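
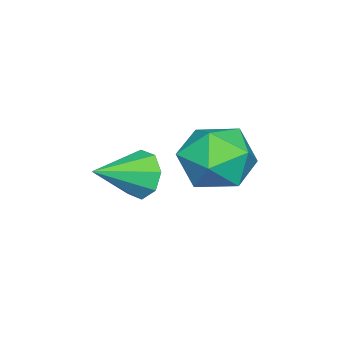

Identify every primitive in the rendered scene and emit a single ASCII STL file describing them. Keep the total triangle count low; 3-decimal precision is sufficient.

solid 
facet normal -0.787 0.478 -0.390
outer loop
vertex -1.381 -0.861 -4.99
vertex -1.872 -1.109 -4.303
vertex -1.361 -0.416 -4.485
endloop
endfacet
facet normal 0.890 0.324 -0.321
outer loop
vertex -1.381 -0.861 -4.99
vertex -1.361 -0.416 -4.485
vertex -0.488 -1.951 -3.617
endloop
endfacet
facet normal -0.787 0.478 -0.389
outer loop
vertex -1.361 -0.416 -4.485
vertex -1.872 -1.109 -4.303
vertex -1.64 -0.377 -3.873
endloop
endfacet
facet normal 0.745 0.595 0.302
outer loop
vertex -1.361 -0.416 -4.485
vertex -1.64 -0.377 -3.873
vertex -0.488 -1.951 -3.617
endloop
endfacet
facet normal -0.786 0.479 -0.391
outer loop
vertex -1.64 -0.377 -3.873
vertex -1.872 -1.109 -4.303
vertex -2.056 -0.767 -3.514
endloop
endfacet
facet normal 0.356 0.398 0.845
outer loop
vertex -1.64 -0.377 -3.873
vertex -2.056 -0.767 -3.514
vertex -0.488 -1.951 -3.617
endloop
endfacet
facet normal -0.786 0.479 -0.391
outer loop
vertex -2.056 -0.767 -3.514
vertex -1.872 -1.109 -4.303
vertex -2.364 -1.357 -3.617
endloop
endfacet
facet normal -0.047 -0.148 0.988
outer loop
vertex -2.056 -0.767 -3.514
vertex -2.364 -1.357 -3.617
vertex -0.488 -1.951 -3.617
endloop
endfacet
facet normal -0.786 0.479 -0.391
outer loop
vertex -2.364 -1.357 -3.617
vertex -1.872 -1.109 -4.303
vertex -2.384 -1.802 -4.122
endloop
endfacet
facet normal -0.230 -0.726 0.649
outer loop
vertex -2.364 -1.357 -3.617
vertex -2.384 -1.802 -4.122
vertex -0.488 -1.951 -3.617
endloop
endfacet
facet normal -0.786 0.479 -0.390
outer loop
vertex -2.384 -1.802 -4.122
vertex -1.872 -1.109 -4.303
vertex -2.104 -1.841 -4.734
endloop
endfacet
facet normal -0.085 -0.996 0.025
outer loop
vertex -2.384 -1.802 -4.122
vertex -2.104 -1.841 -4.734
vertex -0.488 -1.951 -3.617
endloop
endfacet
facet normal -0.787 0.479 -0.390
outer loop
vertex -2.104 -1.841 -4.734
vertex -1.872 -1.109 -4.303
vertex -1.689 -1.451 -5.093
endloop
endfacet
facet normal 0.304 -0.800 -0.518
outer loop
vertex -2.104 -1.841 -4.734
vertex -1.689 -1.451 -5.093
vertex -0.488 -1.951 -3.617
endloop
endfacet
facet normal -0.787 0.479 -0.390
outer loop
vertex -1.689 -1.451 -5.093
vertex -1.872 -1.109 -4.303
vertex -1.381 -0.861 -4.99
endloop
endfacet
facet normal 0.707 -0.253 -0.661
outer loop
vertex -1.689 -1.451 -5.093
vertex -1.381 -0.861 -4.99
vertex -0.488 -1.951 -3.617
endloop
endfacet
facet normal -0.457 0.799 0.391
outer loop
vertex -1.555 2.542 -2.615
vertex -1.67 1.956 -1.551
vertex -0.678 2.631 -1.772
endloop
endfacet
facet normal 0.008 0.993 -0.114
outer loop
vertex -1.555 2.542 -2.615
vertex -0.678 2.631 -1.772
vertex -0.383 2.494 -2.947
endloop
endfacet
facet normal -0.177 0.670 -0.721
outer loop
vertex -1.555 2.542 -2.615
vertex -0.383 2.494 -2.947
vertex -1.192 1.735 -3.453
endloop
endfacet
facet normal -0.757 0.275 -0.592
outer loop
vertex -1.555 2.542 -2.615
vertex -1.192 1.735 -3.453
vertex -1.987 1.402 -2.591
endloop
endfacet
facet normal -0.930 0.355 0.095
outer loop
vertex -1.555 2.542 -2.615
vertex -1.987 1.402 -2.591
vertex -1.67 1.956 -1.551
endloop
endfacet
facet normal 0.653 0.753 0.076
outer loop
vertex -0.383 2.494 -2.947
vertex -0.678 2.631 -1.772
vertex 0.227 1.878 -2.089
endloop
endfacet
facet normal -0.099 0.438 0.893
outer loop
vertex -0.678 2.631 -1.772
vertex -1.67 1.956 -1.551
vertex -0.568 1.545 -1.227
endloop
endfacet
facet normal -0.866 -0.281 0.414
outer loop
vertex -1.67 1.956 -1.551
vertex -1.987 1.402 -2.591
vertex -1.377 0.786 -1.733
endloop
endfacet
facet normal -0.586 -0.410 -0.699
outer loop
vertex -1.987 1.402 -2.591
vertex -1.192 1.735 -3.453
vertex -1.082 0.649 -2.908
endloop
endfacet
facet normal 0.352 0.229 -0.907
outer loop
vertex -1.192 1.735 -3.453
vertex -0.383 2.494 -2.947
vertex -0.09 1.324 -3.129
endloop
endfacet
facet normal 0.757 -0.275 0.592
outer loop
vertex -0.205 0.738 -2.065
vertex 0.227 1.878 -2.089
vertex -0.568 1.545 -1.227
endloop
endfacet
facet normal 0.177 -0.670 0.721
outer loop
vertex -0.205 0.738 -2.065
vertex -0.568 1.545 -1.227
vertex -1.377 0.786 -1.733
endloop
endfacet
facet normal -0.008 -0.993 0.114
outer loop
vertex -0.205 0.738 -2.065
vertex -1.377 0.786 -1.733
vertex -1.082 0.649 -2.908
endloop
endfacet
facet normal 0.457 -0.799 -0.391
outer loop
vertex -0.205 0.738 -2.065
vertex -1.082 0.649 -2.908
vertex -0.09 1.324 -3.129
endloop
endfacet
facet normal 0.930 -0.355 -0.095
outer loop
vertex -0.205 0.738 -2.065
vertex -0.09 1.324 -3.129
vertex 0.227 1.878 -2.089
endloop
endfacet
facet normal 0.586 0.410 0.699
outer loop
vertex -0.568 1.545 -1.227
vertex 0.227 1.878 -2.089
vertex -0.678 2.631 -1.772
endloop
endfacet
facet normal -0.352 -0.229 0.907
outer loop
vertex -1.377 0.786 -1.733
vertex -0.568 1.545 -1.227
vertex -1.67 1.956 -1.551
endloop
endfacet
facet normal -0.653 -0.753 -0.076
outer loop
vertex -1.082 0.649 -2.908
vertex -1.377 0.786 -1.733
vertex -1.987 1.402 -2.591
endloop
endfacet
facet normal 0.099 -0.438 -0.893
outer loop
vertex -0.09 1.324 -3.129
vertex -1.082 0.649 -2.908
vertex -1.192 1.735 -3.453
endloop
endfacet
facet normal 0.866 0.281 -0.414
outer loop
vertex 0.227 1.878 -2.089
vertex -0.09 1.324 -3.129
vertex -0.383 2.494 -2.947
endloop
endfacet

endsolid


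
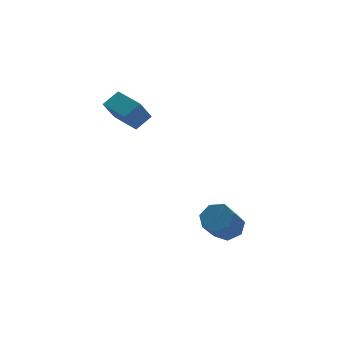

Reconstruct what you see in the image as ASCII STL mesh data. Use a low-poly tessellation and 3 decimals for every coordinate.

solid 
facet normal -0.510 -0.146 0.848
outer loop
vertex -2.214 1.336 2.738
vertex -2.553 3.101 2.839
vertex -3.162 1.188 2.142
endloop
endfacet
facet normal 0.188 -0.981 -0.056
outer loop
vertex -2.427 1.399 0.921
vertex -2.214 1.336 2.738
vertex -3.162 1.188 2.142
endloop
endfacet
facet normal -0.511 -0.146 0.847
outer loop
vertex -3.162 1.188 2.142
vertex -2.553 3.101 2.839
vertex -3.501 2.953 2.242
endloop
endfacet
facet normal -0.839 -0.131 -0.528
outer loop
vertex -3.501 2.953 2.242
vertex -2.427 1.399 0.921
vertex -3.162 1.188 2.142
endloop
endfacet
facet normal 0.839 0.131 0.528
outer loop
vertex -2.214 1.336 2.738
vertex -1.818 3.312 1.618
vertex -2.553 3.101 2.839
endloop
endfacet
facet normal 0.188 -0.980 -0.056
outer loop
vertex -1.479 1.547 1.518
vertex -2.214 1.336 2.738
vertex -2.427 1.399 0.921
endloop
endfacet
facet normal 0.839 0.131 0.528
outer loop
vertex -1.479 1.547 1.518
vertex -1.818 3.312 1.618
vertex -2.214 1.336 2.738
endloop
endfacet
facet normal -0.188 0.980 0.056
outer loop
vertex -2.553 3.101 2.839
vertex -1.818 3.312 1.618
vertex -3.501 2.953 2.242
endloop
endfacet
facet normal -0.839 -0.131 -0.528
outer loop
vertex -2.766 3.164 1.022
vertex -2.427 1.399 0.921
vertex -3.501 2.953 2.242
endloop
endfacet
facet normal -0.188 0.980 0.056
outer loop
vertex -3.501 2.953 2.242
vertex -1.818 3.312 1.618
vertex -2.766 3.164 1.022
endloop
endfacet
facet normal 0.511 0.147 -0.847
outer loop
vertex -2.766 3.164 1.022
vertex -1.479 1.547 1.518
vertex -2.427 1.399 0.921
endloop
endfacet
facet normal 0.510 0.146 -0.848
outer loop
vertex -1.818 3.312 1.618
vertex -1.479 1.547 1.518
vertex -2.766 3.164 1.022
endloop
endfacet
facet normal 0.562 0.332 -0.758
outer loop
vertex 0.68 -3.246 -3.542
vertex 0.069 -3.551 -4.129
vertex 0.117 -2.742 -3.739
endloop
endfacet
facet normal 0.405 0.688 0.602
outer loop
vertex 0.68 -3.246 -3.542
vertex 0.117 -2.742 -3.739
vertex -0.298 -3.824 -2.224
endloop
endfacet
facet normal 0.406 0.687 0.602
outer loop
vertex -0.298 -3.824 -2.224
vertex 0.117 -2.742 -3.739
vertex -0.861 -3.319 -2.421
endloop
endfacet
facet normal -0.562 -0.331 0.758
outer loop
vertex -0.298 -3.824 -2.224
vertex -0.861 -3.319 -2.421
vertex -0.909 -4.129 -2.811
endloop
endfacet
facet normal 0.562 0.332 -0.758
outer loop
vertex 0.117 -2.742 -3.739
vertex 0.069 -3.551 -4.129
vertex -0.482 -2.847 -4.229
endloop
endfacet
facet normal -0.310 0.934 0.179
outer loop
vertex 0.117 -2.742 -3.739
vertex -0.482 -2.847 -4.229
vertex -0.861 -3.319 -2.421
endloop
endfacet
facet normal -0.310 0.934 0.179
outer loop
vertex -0.861 -3.319 -2.421
vertex -0.482 -2.847 -4.229
vertex -1.46 -3.424 -2.911
endloop
endfacet
facet normal -0.562 -0.332 0.758
outer loop
vertex -0.861 -3.319 -2.421
vertex -1.46 -3.424 -2.911
vertex -0.909 -4.129 -2.811
endloop
endfacet
facet normal 0.562 0.332 -0.758
outer loop
vertex -0.482 -2.847 -4.229
vertex 0.069 -3.551 -4.129
vertex -0.666 -3.482 -4.644
endloop
endfacet
facet normal -0.793 0.477 -0.379
outer loop
vertex -0.482 -2.847 -4.229
vertex -0.666 -3.482 -4.644
vertex -1.46 -3.424 -2.911
endloop
endfacet
facet normal -0.793 0.477 -0.379
outer loop
vertex -1.46 -3.424 -2.911
vertex -0.666 -3.482 -4.644
vertex -1.644 -4.06 -3.326
endloop
endfacet
facet normal -0.562 -0.332 0.758
outer loop
vertex -1.46 -3.424 -2.911
vertex -1.644 -4.06 -3.326
vertex -0.909 -4.129 -2.811
endloop
endfacet
facet normal 0.562 0.331 -0.758
outer loop
vertex -0.666 -3.482 -4.644
vertex 0.069 -3.551 -4.129
vertex -0.297 -4.17 -4.671
endloop
endfacet
facet normal -0.679 -0.338 -0.652
outer loop
vertex -0.666 -3.482 -4.644
vertex -0.297 -4.17 -4.671
vertex -1.644 -4.06 -3.326
endloop
endfacet
facet normal -0.678 -0.340 -0.652
outer loop
vertex -1.644 -4.06 -3.326
vertex -0.297 -4.17 -4.671
vertex -1.274 -4.747 -3.353
endloop
endfacet
facet normal -0.562 -0.332 0.757
outer loop
vertex -1.644 -4.06 -3.326
vertex -1.274 -4.747 -3.353
vertex -0.909 -4.129 -2.811
endloop
endfacet
facet normal 0.562 0.331 -0.758
outer loop
vertex -0.297 -4.17 -4.671
vertex 0.069 -3.551 -4.129
vertex 0.348 -4.392 -4.29
endloop
endfacet
facet normal -0.054 -0.900 -0.434
outer loop
vertex -0.297 -4.17 -4.671
vertex 0.348 -4.392 -4.29
vertex -1.274 -4.747 -3.353
endloop
endfacet
facet normal -0.054 -0.900 -0.434
outer loop
vertex -1.274 -4.747 -3.353
vertex 0.348 -4.392 -4.29
vertex -0.63 -4.969 -2.972
endloop
endfacet
facet normal -0.562 -0.332 0.757
outer loop
vertex -1.274 -4.747 -3.353
vertex -0.63 -4.969 -2.972
vertex -0.909 -4.129 -2.811
endloop
endfacet
facet normal 0.562 0.331 -0.758
outer loop
vertex 0.348 -4.392 -4.29
vertex 0.069 -3.551 -4.129
vertex 0.783 -3.981 -3.788
endloop
endfacet
facet normal 0.612 -0.783 0.111
outer loop
vertex 0.348 -4.392 -4.29
vertex 0.783 -3.981 -3.788
vertex -0.63 -4.969 -2.972
endloop
endfacet
facet normal 0.612 -0.783 0.111
outer loop
vertex -0.63 -4.969 -2.972
vertex 0.783 -3.981 -3.788
vertex -0.195 -4.558 -2.47
endloop
endfacet
facet normal -0.561 -0.332 0.758
outer loop
vertex -0.63 -4.969 -2.972
vertex -0.195 -4.558 -2.47
vertex -0.909 -4.129 -2.811
endloop
endfacet
facet normal 0.562 0.332 -0.758
outer loop
vertex 0.783 -3.981 -3.788
vertex 0.069 -3.551 -4.129
vertex 0.68 -3.246 -3.542
endloop
endfacet
facet normal 0.817 -0.077 0.572
outer loop
vertex 0.783 -3.981 -3.788
vertex 0.68 -3.246 -3.542
vertex -0.195 -4.558 -2.47
endloop
endfacet
facet normal 0.817 -0.077 0.572
outer loop
vertex -0.195 -4.558 -2.47
vertex 0.68 -3.246 -3.542
vertex -0.298 -3.824 -2.224
endloop
endfacet
facet normal -0.562 -0.333 0.758
outer loop
vertex -0.195 -4.558 -2.47
vertex -0.298 -3.824 -2.224
vertex -0.909 -4.129 -2.811
endloop
endfacet

endsolid


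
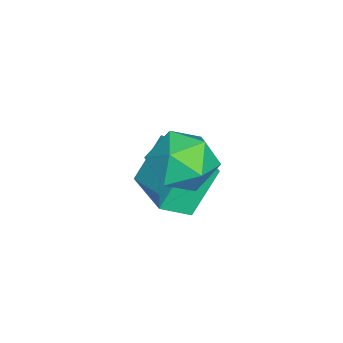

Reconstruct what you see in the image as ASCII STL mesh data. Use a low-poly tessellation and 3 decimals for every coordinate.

solid 
facet normal -0.605 0.160 0.780
outer loop
vertex -2.656 3.526 3.226
vertex -2.066 2.734 3.847
vertex -1.74 3.854 3.87
endloop
endfacet
facet normal -0.538 0.750 0.384
outer loop
vertex -2.656 3.526 3.226
vertex -1.74 3.854 3.87
vertex -1.888 4.295 2.8
endloop
endfacet
facet normal -0.752 0.597 -0.279
outer loop
vertex -2.656 3.526 3.226
vertex -1.888 4.295 2.8
vertex -2.307 3.447 2.115
endloop
endfacet
facet normal -0.952 -0.089 -0.293
outer loop
vertex -2.656 3.526 3.226
vertex -2.307 3.447 2.115
vertex -2.416 2.482 2.763
endloop
endfacet
facet normal -0.861 -0.358 0.361
outer loop
vertex -2.656 3.526 3.226
vertex -2.416 2.482 2.763
vertex -2.066 2.734 3.847
endloop
endfacet
facet normal 0.154 0.921 0.358
outer loop
vertex -1.888 4.295 2.8
vertex -1.74 3.854 3.87
vertex -0.824 3.978 3.157
endloop
endfacet
facet normal 0.045 -0.034 0.998
outer loop
vertex -1.74 3.854 3.87
vertex -2.066 2.734 3.847
vertex -0.933 3.013 3.805
endloop
endfacet
facet normal -0.368 -0.872 0.322
outer loop
vertex -2.066 2.734 3.847
vertex -2.416 2.482 2.763
vertex -1.352 2.165 3.12
endloop
endfacet
facet normal -0.515 -0.437 -0.737
outer loop
vertex -2.416 2.482 2.763
vertex -2.307 3.447 2.115
vertex -1.5 2.606 2.05
endloop
endfacet
facet normal -0.192 0.672 -0.715
outer loop
vertex -2.307 3.447 2.115
vertex -1.888 4.295 2.8
vertex -1.174 3.726 2.073
endloop
endfacet
facet normal 0.952 0.089 0.293
outer loop
vertex -0.584 2.934 2.694
vertex -0.824 3.978 3.157
vertex -0.933 3.013 3.805
endloop
endfacet
facet normal 0.752 -0.597 0.279
outer loop
vertex -0.584 2.934 2.694
vertex -0.933 3.013 3.805
vertex -1.352 2.165 3.12
endloop
endfacet
facet normal 0.538 -0.750 -0.384
outer loop
vertex -0.584 2.934 2.694
vertex -1.352 2.165 3.12
vertex -1.5 2.606 2.05
endloop
endfacet
facet normal 0.605 -0.160 -0.780
outer loop
vertex -0.584 2.934 2.694
vertex -1.5 2.606 2.05
vertex -1.174 3.726 2.073
endloop
endfacet
facet normal 0.861 0.358 -0.361
outer loop
vertex -0.584 2.934 2.694
vertex -1.174 3.726 2.073
vertex -0.824 3.978 3.157
endloop
endfacet
facet normal 0.515 0.437 0.737
outer loop
vertex -0.933 3.013 3.805
vertex -0.824 3.978 3.157
vertex -1.74 3.854 3.87
endloop
endfacet
facet normal 0.192 -0.672 0.715
outer loop
vertex -1.352 2.165 3.12
vertex -0.933 3.013 3.805
vertex -2.066 2.734 3.847
endloop
endfacet
facet normal -0.154 -0.921 -0.358
outer loop
vertex -1.5 2.606 2.05
vertex -1.352 2.165 3.12
vertex -2.416 2.482 2.763
endloop
endfacet
facet normal -0.045 0.034 -0.998
outer loop
vertex -1.174 3.726 2.073
vertex -1.5 2.606 2.05
vertex -2.307 3.447 2.115
endloop
endfacet
facet normal 0.368 0.872 -0.322
outer loop
vertex -0.824 3.978 3.157
vertex -1.174 3.726 2.073
vertex -1.888 4.295 2.8
endloop
endfacet
facet normal -0.418 0.349 0.838
outer loop
vertex -4.719 1.786 1.117
vertex -3.111 3.005 1.412
vertex -5.265 2.659 0.481
endloop
endfacet
facet normal -0.788 -0.598 -0.144
outer loop
vertex -4.469 1.995 -1.112
vertex -4.719 1.786 1.117
vertex -5.265 2.659 0.481
endloop
endfacet
facet normal -0.418 0.350 0.838
outer loop
vertex -5.265 2.659 0.481
vertex -3.111 3.005 1.412
vertex -3.656 3.878 0.775
endloop
endfacet
facet normal -0.451 0.721 -0.526
outer loop
vertex -3.656 3.878 0.775
vertex -4.469 1.995 -1.112
vertex -5.265 2.659 0.481
endloop
endfacet
facet normal 0.450 -0.721 0.526
outer loop
vertex -4.719 1.786 1.117
vertex -2.315 2.341 -0.181
vertex -3.111 3.005 1.412
endloop
endfacet
facet normal -0.789 -0.598 -0.144
outer loop
vertex -3.924 1.122 -0.475
vertex -4.719 1.786 1.117
vertex -4.469 1.995 -1.112
endloop
endfacet
facet normal 0.450 -0.721 0.526
outer loop
vertex -3.924 1.122 -0.475
vertex -2.315 2.341 -0.181
vertex -4.719 1.786 1.117
endloop
endfacet
facet normal 0.788 0.598 0.145
outer loop
vertex -3.111 3.005 1.412
vertex -2.315 2.341 -0.181
vertex -3.656 3.878 0.775
endloop
endfacet
facet normal -0.450 0.721 -0.526
outer loop
vertex -2.861 3.214 -0.817
vertex -4.469 1.995 -1.112
vertex -3.656 3.878 0.775
endloop
endfacet
facet normal 0.788 0.598 0.144
outer loop
vertex -3.656 3.878 0.775
vertex -2.315 2.341 -0.181
vertex -2.861 3.214 -0.817
endloop
endfacet
facet normal 0.419 -0.350 -0.838
outer loop
vertex -2.861 3.214 -0.817
vertex -3.924 1.122 -0.475
vertex -4.469 1.995 -1.112
endloop
endfacet
facet normal 0.418 -0.349 -0.839
outer loop
vertex -2.315 2.341 -0.181
vertex -3.924 1.122 -0.475
vertex -2.861 3.214 -0.817
endloop
endfacet

endsolid


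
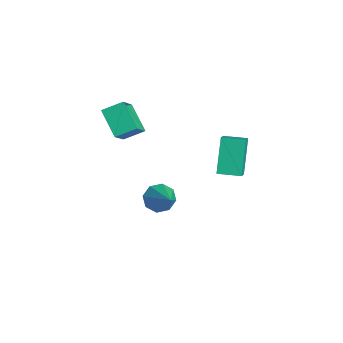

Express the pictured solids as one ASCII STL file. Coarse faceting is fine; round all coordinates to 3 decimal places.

solid 
facet normal -0.825 -0.003 -0.565
outer loop
vertex -0.41 -1.339 -2.313
vertex -0.836 -1.682 -1.689
vertex -0.673 -0.905 -1.931
endloop
endfacet
facet normal 0.649 0.685 -0.331
outer loop
vertex -0.41 -1.339 -2.313
vertex -0.673 -0.905 -1.931
vertex 0.856 -1.678 -0.531
endloop
endfacet
facet normal -0.826 -0.003 -0.564
outer loop
vertex -0.673 -0.905 -1.931
vertex -0.836 -1.682 -1.689
vertex -1.031 -0.927 -1.407
endloop
endfacet
facet normal 0.269 0.937 0.223
outer loop
vertex -0.673 -0.905 -1.931
vertex -1.031 -0.927 -1.407
vertex 0.856 -1.678 -0.531
endloop
endfacet
facet normal -0.826 -0.002 -0.564
outer loop
vertex -1.031 -0.927 -1.407
vertex -0.836 -1.682 -1.689
vertex -1.275 -1.391 -1.048
endloop
endfacet
facet normal -0.098 0.641 0.761
outer loop
vertex -1.031 -0.927 -1.407
vertex -1.275 -1.391 -1.048
vertex 0.856 -1.678 -0.531
endloop
endfacet
facet normal -0.825 -0.002 -0.565
outer loop
vertex -1.275 -1.391 -1.048
vertex -0.836 -1.682 -1.689
vertex -1.262 -2.026 -1.065
endloop
endfacet
facet normal -0.240 -0.031 0.970
outer loop
vertex -1.275 -1.391 -1.048
vertex -1.262 -2.026 -1.065
vertex 0.856 -1.678 -0.531
endloop
endfacet
facet normal -0.825 -0.003 -0.565
outer loop
vertex -1.262 -2.026 -1.065
vertex -0.836 -1.682 -1.689
vertex -0.999 -2.459 -1.447
endloop
endfacet
facet normal -0.071 -0.684 0.726
outer loop
vertex -1.262 -2.026 -1.065
vertex -0.999 -2.459 -1.447
vertex 0.856 -1.678 -0.531
endloop
endfacet
facet normal -0.826 -0.003 -0.564
outer loop
vertex -0.999 -2.459 -1.447
vertex -0.836 -1.682 -1.689
vertex -0.641 -2.438 -1.971
endloop
endfacet
facet normal 0.308 -0.935 0.173
outer loop
vertex -0.999 -2.459 -1.447
vertex -0.641 -2.438 -1.971
vertex 0.856 -1.678 -0.531
endloop
endfacet
facet normal -0.825 -0.002 -0.565
outer loop
vertex -0.641 -2.438 -1.971
vertex -0.836 -1.682 -1.689
vertex -0.396 -1.974 -2.33
endloop
endfacet
facet normal 0.676 -0.640 -0.365
outer loop
vertex -0.641 -2.438 -1.971
vertex -0.396 -1.974 -2.33
vertex 0.856 -1.678 -0.531
endloop
endfacet
facet normal -0.825 -0.003 -0.565
outer loop
vertex -0.396 -1.974 -2.33
vertex -0.836 -1.682 -1.689
vertex -0.41 -1.339 -2.313
endloop
endfacet
facet normal 0.818 0.033 -0.575
outer loop
vertex -0.396 -1.974 -2.33
vertex -0.41 -1.339 -2.313
vertex 0.856 -1.678 -0.531
endloop
endfacet
facet normal -0.774 -0.147 0.616
outer loop
vertex -2.565 -2.852 4.293
vertex -3.544 -2.136 3.234
vertex -2.769 -3.868 3.795
endloop
endfacet
facet normal 0.608 -0.445 0.658
outer loop
vertex -1.476 -3.624 2.766
vertex -2.565 -2.852 4.293
vertex -2.769 -3.868 3.795
endloop
endfacet
facet normal -0.774 -0.147 0.616
outer loop
vertex -2.769 -3.868 3.795
vertex -3.544 -2.136 3.234
vertex -3.748 -3.153 2.736
endloop
endfacet
facet normal -0.178 -0.884 -0.433
outer loop
vertex -3.748 -3.153 2.736
vertex -1.476 -3.624 2.766
vertex -2.769 -3.868 3.795
endloop
endfacet
facet normal 0.178 0.884 0.433
outer loop
vertex -2.565 -2.852 4.293
vertex -2.251 -1.892 2.205
vertex -3.544 -2.136 3.234
endloop
endfacet
facet normal 0.608 -0.444 0.658
outer loop
vertex -1.272 -2.607 3.264
vertex -2.565 -2.852 4.293
vertex -1.476 -3.624 2.766
endloop
endfacet
facet normal 0.177 0.884 0.433
outer loop
vertex -1.272 -2.607 3.264
vertex -2.251 -1.892 2.205
vertex -2.565 -2.852 4.293
endloop
endfacet
facet normal -0.608 0.444 -0.658
outer loop
vertex -3.544 -2.136 3.234
vertex -2.251 -1.892 2.205
vertex -3.748 -3.153 2.736
endloop
endfacet
facet normal -0.177 -0.884 -0.433
outer loop
vertex -2.455 -2.908 1.707
vertex -1.476 -3.624 2.766
vertex -3.748 -3.153 2.736
endloop
endfacet
facet normal -0.608 0.445 -0.658
outer loop
vertex -3.748 -3.153 2.736
vertex -2.251 -1.892 2.205
vertex -2.455 -2.908 1.707
endloop
endfacet
facet normal 0.774 0.147 -0.616
outer loop
vertex -2.455 -2.908 1.707
vertex -1.272 -2.607 3.264
vertex -1.476 -3.624 2.766
endloop
endfacet
facet normal 0.774 0.147 -0.616
outer loop
vertex -2.251 -1.892 2.205
vertex -1.272 -2.607 3.264
vertex -2.455 -2.908 1.707
endloop
endfacet
facet normal -0.479 0.274 0.834
outer loop
vertex 2.511 0.101 4.717
vertex 3.043 1.087 4.699
vertex 1.729 0.513 4.133
endloop
endfacet
facet normal -0.475 -0.880 0.015
outer loop
vertex 2.677 -0.027 2.481
vertex 2.511 0.101 4.717
vertex 1.729 0.513 4.133
endloop
endfacet
facet normal -0.479 0.273 0.834
outer loop
vertex 1.729 0.513 4.133
vertex 3.043 1.087 4.699
vertex 2.26 1.499 4.115
endloop
endfacet
facet normal -0.739 0.388 -0.551
outer loop
vertex 2.26 1.499 4.115
vertex 2.677 -0.027 2.481
vertex 1.729 0.513 4.133
endloop
endfacet
facet normal 0.739 -0.388 0.551
outer loop
vertex 2.511 0.101 4.717
vertex 3.991 0.547 3.047
vertex 3.043 1.087 4.699
endloop
endfacet
facet normal -0.474 -0.880 0.015
outer loop
vertex 3.46 -0.439 3.065
vertex 2.511 0.101 4.717
vertex 2.677 -0.027 2.481
endloop
endfacet
facet normal 0.739 -0.388 0.551
outer loop
vertex 3.46 -0.439 3.065
vertex 3.991 0.547 3.047
vertex 2.511 0.101 4.717
endloop
endfacet
facet normal 0.475 0.880 -0.015
outer loop
vertex 3.043 1.087 4.699
vertex 3.991 0.547 3.047
vertex 2.26 1.499 4.115
endloop
endfacet
facet normal -0.738 0.388 -0.551
outer loop
vertex 3.209 0.959 2.463
vertex 2.677 -0.027 2.481
vertex 2.26 1.499 4.115
endloop
endfacet
facet normal 0.475 0.880 -0.015
outer loop
vertex 2.26 1.499 4.115
vertex 3.991 0.547 3.047
vertex 3.209 0.959 2.463
endloop
endfacet
facet normal 0.479 -0.273 -0.834
outer loop
vertex 3.209 0.959 2.463
vertex 3.46 -0.439 3.065
vertex 2.677 -0.027 2.481
endloop
endfacet
facet normal 0.479 -0.273 -0.834
outer loop
vertex 3.991 0.547 3.047
vertex 3.46 -0.439 3.065
vertex 3.209 0.959 2.463
endloop
endfacet

endsolid


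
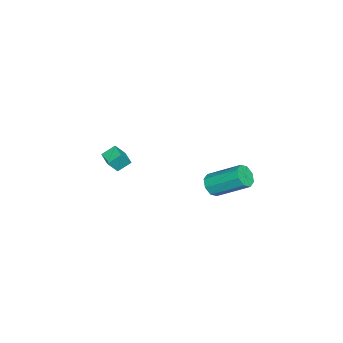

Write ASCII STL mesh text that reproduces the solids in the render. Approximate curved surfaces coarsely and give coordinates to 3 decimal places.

solid 
facet normal -0.451 0.377 -0.809
outer loop
vertex -2.934 -2.573 1.394
vertex -2.257 -2.007 1.28
vertex -2.519 -3.172 0.883
endloop
endfacet
facet normal -0.761 -0.636 0.128
outer loop
vertex -2.063 -3.553 1.7
vertex -2.934 -2.573 1.394
vertex -2.519 -3.172 0.883
endloop
endfacet
facet normal -0.451 0.377 -0.809
outer loop
vertex -2.519 -3.172 0.883
vertex -2.257 -2.007 1.28
vertex -1.842 -2.606 0.769
endloop
endfacet
facet normal 0.466 -0.673 -0.574
outer loop
vertex -1.842 -2.606 0.769
vertex -2.063 -3.553 1.7
vertex -2.519 -3.172 0.883
endloop
endfacet
facet normal -0.466 0.673 0.574
outer loop
vertex -2.934 -2.573 1.394
vertex -1.801 -2.388 2.097
vertex -2.257 -2.007 1.28
endloop
endfacet
facet normal -0.761 -0.636 0.128
outer loop
vertex -2.478 -2.954 2.211
vertex -2.934 -2.573 1.394
vertex -2.063 -3.553 1.7
endloop
endfacet
facet normal -0.466 0.673 0.574
outer loop
vertex -2.478 -2.954 2.211
vertex -1.801 -2.388 2.097
vertex -2.934 -2.573 1.394
endloop
endfacet
facet normal 0.761 0.636 -0.128
outer loop
vertex -2.257 -2.007 1.28
vertex -1.801 -2.388 2.097
vertex -1.842 -2.606 0.769
endloop
endfacet
facet normal 0.466 -0.673 -0.574
outer loop
vertex -1.386 -2.987 1.586
vertex -2.063 -3.553 1.7
vertex -1.842 -2.606 0.769
endloop
endfacet
facet normal 0.761 0.636 -0.128
outer loop
vertex -1.842 -2.606 0.769
vertex -1.801 -2.388 2.097
vertex -1.386 -2.987 1.586
endloop
endfacet
facet normal 0.451 -0.377 0.809
outer loop
vertex -1.386 -2.987 1.586
vertex -2.478 -2.954 2.211
vertex -2.063 -3.553 1.7
endloop
endfacet
facet normal 0.451 -0.377 0.809
outer loop
vertex -1.801 -2.388 2.097
vertex -2.478 -2.954 2.211
vertex -1.386 -2.987 1.586
endloop
endfacet
facet normal -0.018 -0.831 -0.556
outer loop
vertex -0.057 2.867 1.632
vertex -0.707 2.748 1.831
vertex -0.411 3.09 1.31
endloop
endfacet
facet normal 0.742 0.362 -0.564
outer loop
vertex -0.057 2.867 1.632
vertex -0.411 3.09 1.31
vertex -0.023 4.572 2.771
endloop
endfacet
facet normal 0.742 0.362 -0.564
outer loop
vertex -0.023 4.572 2.771
vertex -0.411 3.09 1.31
vertex -0.377 4.794 2.448
endloop
endfacet
facet normal 0.015 0.832 0.555
outer loop
vertex -0.023 4.572 2.771
vertex -0.377 4.794 2.448
vertex -0.673 4.452 2.969
endloop
endfacet
facet normal -0.016 -0.832 -0.555
outer loop
vertex -0.411 3.09 1.31
vertex -0.707 2.748 1.831
vertex -0.939 3.112 1.292
endloop
endfacet
facet normal 0.051 0.554 -0.831
outer loop
vertex -0.411 3.09 1.31
vertex -0.939 3.112 1.292
vertex -0.377 4.794 2.448
endloop
endfacet
facet normal 0.050 0.554 -0.831
outer loop
vertex -0.377 4.794 2.448
vertex -0.939 3.112 1.292
vertex -0.904 4.816 2.431
endloop
endfacet
facet normal 0.017 0.831 0.555
outer loop
vertex -0.377 4.794 2.448
vertex -0.904 4.816 2.431
vertex -0.673 4.452 2.969
endloop
endfacet
facet normal -0.016 -0.832 -0.555
outer loop
vertex -0.939 3.112 1.292
vertex -0.707 2.748 1.831
vertex -1.33 2.921 1.59
endloop
endfacet
facet normal -0.671 0.422 -0.610
outer loop
vertex -0.939 3.112 1.292
vertex -1.33 2.921 1.59
vertex -0.904 4.816 2.431
endloop
endfacet
facet normal -0.670 0.422 -0.611
outer loop
vertex -0.904 4.816 2.431
vertex -1.33 2.921 1.59
vertex -1.296 4.625 2.729
endloop
endfacet
facet normal 0.017 0.831 0.555
outer loop
vertex -0.904 4.816 2.431
vertex -1.296 4.625 2.729
vertex -0.673 4.452 2.969
endloop
endfacet
facet normal -0.016 -0.831 -0.556
outer loop
vertex -1.33 2.921 1.59
vertex -0.707 2.748 1.831
vertex -1.357 2.628 2.029
endloop
endfacet
facet normal -0.999 0.042 -0.033
outer loop
vertex -1.33 2.921 1.59
vertex -1.357 2.628 2.029
vertex -1.296 4.625 2.729
endloop
endfacet
facet normal -0.999 0.042 -0.033
outer loop
vertex -1.296 4.625 2.729
vertex -1.357 2.628 2.029
vertex -1.323 4.333 3.168
endloop
endfacet
facet normal 0.017 0.832 0.554
outer loop
vertex -1.296 4.625 2.729
vertex -1.323 4.333 3.168
vertex -0.673 4.452 2.969
endloop
endfacet
facet normal -0.015 -0.832 -0.555
outer loop
vertex -1.357 2.628 2.029
vertex -0.707 2.748 1.831
vertex -1.003 2.406 2.352
endloop
endfacet
facet normal -0.742 -0.362 0.564
outer loop
vertex -1.357 2.628 2.029
vertex -1.003 2.406 2.352
vertex -1.323 4.333 3.168
endloop
endfacet
facet normal -0.742 -0.362 0.565
outer loop
vertex -1.323 4.333 3.168
vertex -1.003 2.406 2.352
vertex -0.969 4.11 3.49
endloop
endfacet
facet normal 0.018 0.831 0.556
outer loop
vertex -1.323 4.333 3.168
vertex -0.969 4.11 3.49
vertex -0.673 4.452 2.969
endloop
endfacet
facet normal -0.017 -0.831 -0.555
outer loop
vertex -1.003 2.406 2.352
vertex -0.707 2.748 1.831
vertex -0.476 2.384 2.369
endloop
endfacet
facet normal -0.050 -0.554 0.831
outer loop
vertex -1.003 2.406 2.352
vertex -0.476 2.384 2.369
vertex -0.969 4.11 3.49
endloop
endfacet
facet normal -0.051 -0.554 0.831
outer loop
vertex -0.969 4.11 3.49
vertex -0.476 2.384 2.369
vertex -0.441 4.088 3.508
endloop
endfacet
facet normal 0.016 0.832 0.555
outer loop
vertex -0.969 4.11 3.49
vertex -0.441 4.088 3.508
vertex -0.673 4.452 2.969
endloop
endfacet
facet normal -0.017 -0.831 -0.555
outer loop
vertex -0.476 2.384 2.369
vertex -0.707 2.748 1.831
vertex -0.084 2.575 2.071
endloop
endfacet
facet normal 0.670 -0.422 0.611
outer loop
vertex -0.476 2.384 2.369
vertex -0.084 2.575 2.071
vertex -0.441 4.088 3.508
endloop
endfacet
facet normal 0.671 -0.421 0.610
outer loop
vertex -0.441 4.088 3.508
vertex -0.084 2.575 2.071
vertex -0.05 4.279 3.21
endloop
endfacet
facet normal 0.016 0.832 0.555
outer loop
vertex -0.441 4.088 3.508
vertex -0.05 4.279 3.21
vertex -0.673 4.452 2.969
endloop
endfacet
facet normal -0.017 -0.832 -0.554
outer loop
vertex -0.084 2.575 2.071
vertex -0.707 2.748 1.831
vertex -0.057 2.867 1.632
endloop
endfacet
facet normal 0.999 -0.042 0.033
outer loop
vertex -0.084 2.575 2.071
vertex -0.057 2.867 1.632
vertex -0.05 4.279 3.21
endloop
endfacet
facet normal 0.999 -0.042 0.033
outer loop
vertex -0.05 4.279 3.21
vertex -0.057 2.867 1.632
vertex -0.023 4.572 2.771
endloop
endfacet
facet normal 0.016 0.831 0.556
outer loop
vertex -0.05 4.279 3.21
vertex -0.023 4.572 2.771
vertex -0.673 4.452 2.969
endloop
endfacet

endsolid


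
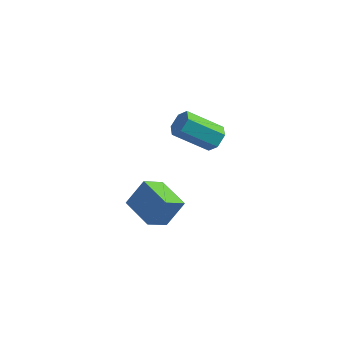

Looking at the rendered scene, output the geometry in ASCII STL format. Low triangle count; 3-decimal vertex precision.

solid 
facet normal -0.859 0.485 0.165
outer loop
vertex -0.034 -3.355 -3.609
vertex 0.498 -2.793 -2.49
vertex 0.36 -2.438 -4.257
endloop
endfacet
facet normal -0.391 -0.413 -0.822
outer loop
vertex 1.682 -3.187 -4.51
vertex -0.034 -3.355 -3.609
vertex 0.36 -2.438 -4.257
endloop
endfacet
facet normal -0.858 0.486 0.165
outer loop
vertex 0.36 -2.438 -4.257
vertex 0.498 -2.793 -2.49
vertex 0.892 -1.877 -3.138
endloop
endfacet
facet normal 0.332 0.770 -0.544
outer loop
vertex 0.892 -1.877 -3.138
vertex 1.682 -3.187 -4.51
vertex 0.36 -2.438 -4.257
endloop
endfacet
facet normal -0.332 -0.770 0.545
outer loop
vertex -0.034 -3.355 -3.609
vertex 1.82 -3.542 -2.743
vertex 0.498 -2.793 -2.49
endloop
endfacet
facet normal -0.391 -0.413 -0.822
outer loop
vertex 1.288 -4.103 -3.862
vertex -0.034 -3.355 -3.609
vertex 1.682 -3.187 -4.51
endloop
endfacet
facet normal -0.332 -0.771 0.544
outer loop
vertex 1.288 -4.103 -3.862
vertex 1.82 -3.542 -2.743
vertex -0.034 -3.355 -3.609
endloop
endfacet
facet normal 0.391 0.413 0.822
outer loop
vertex 0.498 -2.793 -2.49
vertex 1.82 -3.542 -2.743
vertex 0.892 -1.877 -3.138
endloop
endfacet
facet normal 0.332 0.770 -0.545
outer loop
vertex 2.214 -2.625 -3.391
vertex 1.682 -3.187 -4.51
vertex 0.892 -1.877 -3.138
endloop
endfacet
facet normal 0.391 0.413 0.822
outer loop
vertex 0.892 -1.877 -3.138
vertex 1.82 -3.542 -2.743
vertex 2.214 -2.625 -3.391
endloop
endfacet
facet normal 0.859 -0.486 -0.164
outer loop
vertex 2.214 -2.625 -3.391
vertex 1.288 -4.103 -3.862
vertex 1.682 -3.187 -4.51
endloop
endfacet
facet normal 0.859 -0.485 -0.165
outer loop
vertex 1.82 -3.542 -2.743
vertex 1.288 -4.103 -3.862
vertex 2.214 -2.625 -3.391
endloop
endfacet
facet normal 0.719 0.379 -0.582
outer loop
vertex 1.91 2.025 -2.748
vertex 1.46 2.137 -3.231
vertex 1.583 2.609 -2.772
endloop
endfacet
facet normal 0.495 0.310 0.812
outer loop
vertex 1.91 2.025 -2.748
vertex 1.583 2.609 -2.772
vertex 0.551 1.311 -1.646
endloop
endfacet
facet normal 0.495 0.310 0.812
outer loop
vertex 0.551 1.311 -1.646
vertex 1.583 2.609 -2.772
vertex 0.224 1.895 -1.67
endloop
endfacet
facet normal -0.719 -0.378 0.583
outer loop
vertex 0.551 1.311 -1.646
vertex 0.224 1.895 -1.67
vertex 0.1 1.423 -2.129
endloop
endfacet
facet normal 0.720 0.378 -0.582
outer loop
vertex 1.583 2.609 -2.772
vertex 1.46 2.137 -3.231
vertex 1.133 2.722 -3.255
endloop
endfacet
facet normal -0.174 0.910 0.375
outer loop
vertex 1.583 2.609 -2.772
vertex 1.133 2.722 -3.255
vertex 0.224 1.895 -1.67
endloop
endfacet
facet normal -0.175 0.910 0.375
outer loop
vertex 0.224 1.895 -1.67
vertex 1.133 2.722 -3.255
vertex -0.226 2.007 -2.153
endloop
endfacet
facet normal -0.720 -0.378 0.583
outer loop
vertex 0.224 1.895 -1.67
vertex -0.226 2.007 -2.153
vertex 0.1 1.423 -2.129
endloop
endfacet
facet normal 0.719 0.378 -0.584
outer loop
vertex 1.133 2.722 -3.255
vertex 1.46 2.137 -3.231
vertex 1.009 2.249 -3.714
endloop
endfacet
facet normal -0.670 0.600 -0.437
outer loop
vertex 1.133 2.722 -3.255
vertex 1.009 2.249 -3.714
vertex -0.226 2.007 -2.153
endloop
endfacet
facet normal -0.670 0.601 -0.437
outer loop
vertex -0.226 2.007 -2.153
vertex 1.009 2.249 -3.714
vertex -0.35 1.535 -2.612
endloop
endfacet
facet normal -0.720 -0.378 0.583
outer loop
vertex -0.226 2.007 -2.153
vertex -0.35 1.535 -2.612
vertex 0.1 1.423 -2.129
endloop
endfacet
facet normal 0.719 0.378 -0.583
outer loop
vertex 1.009 2.249 -3.714
vertex 1.46 2.137 -3.231
vertex 1.336 1.665 -3.69
endloop
endfacet
facet normal -0.495 -0.310 -0.812
outer loop
vertex 1.009 2.249 -3.714
vertex 1.336 1.665 -3.69
vertex -0.35 1.535 -2.612
endloop
endfacet
facet normal -0.495 -0.310 -0.812
outer loop
vertex -0.35 1.535 -2.612
vertex 1.336 1.665 -3.69
vertex -0.023 0.951 -2.588
endloop
endfacet
facet normal -0.719 -0.379 0.582
outer loop
vertex -0.35 1.535 -2.612
vertex -0.023 0.951 -2.588
vertex 0.1 1.423 -2.129
endloop
endfacet
facet normal 0.720 0.378 -0.583
outer loop
vertex 1.336 1.665 -3.69
vertex 1.46 2.137 -3.231
vertex 1.786 1.553 -3.207
endloop
endfacet
facet normal 0.175 -0.911 -0.374
outer loop
vertex 1.336 1.665 -3.69
vertex 1.786 1.553 -3.207
vertex -0.023 0.951 -2.588
endloop
endfacet
facet normal 0.174 -0.910 -0.375
outer loop
vertex -0.023 0.951 -2.588
vertex 1.786 1.553 -3.207
vertex 0.427 0.838 -2.105
endloop
endfacet
facet normal -0.720 -0.378 0.582
outer loop
vertex -0.023 0.951 -2.588
vertex 0.427 0.838 -2.105
vertex 0.1 1.423 -2.129
endloop
endfacet
facet normal 0.720 0.378 -0.583
outer loop
vertex 1.786 1.553 -3.207
vertex 1.46 2.137 -3.231
vertex 1.91 2.025 -2.748
endloop
endfacet
facet normal 0.670 -0.601 0.437
outer loop
vertex 1.786 1.553 -3.207
vertex 1.91 2.025 -2.748
vertex 0.427 0.838 -2.105
endloop
endfacet
facet normal 0.670 -0.600 0.437
outer loop
vertex 0.427 0.838 -2.105
vertex 1.91 2.025 -2.748
vertex 0.551 1.311 -1.646
endloop
endfacet
facet normal -0.719 -0.378 0.584
outer loop
vertex 0.427 0.838 -2.105
vertex 0.551 1.311 -1.646
vertex 0.1 1.423 -2.129
endloop
endfacet

endsolid


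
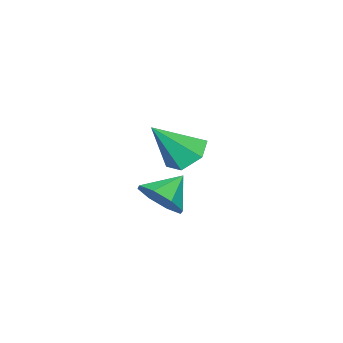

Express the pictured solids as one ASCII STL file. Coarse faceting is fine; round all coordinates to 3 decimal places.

solid 
facet normal 0.768 -0.194 -0.611
outer loop
vertex 4.598 0.171 1.835
vertex 4.178 0.739 1.127
vertex 4.818 0.903 1.879
endloop
endfacet
facet normal 0.040 -0.072 0.997
outer loop
vertex 4.598 0.171 1.835
vertex 4.818 0.903 1.879
vertex 3.142 1.001 1.953
endloop
endfacet
facet normal 0.768 -0.193 -0.611
outer loop
vertex 4.818 0.903 1.879
vertex 4.178 0.739 1.127
vertex 4.662 1.539 1.482
endloop
endfacet
facet normal 0.069 0.540 0.839
outer loop
vertex 4.818 0.903 1.879
vertex 4.662 1.539 1.482
vertex 3.142 1.001 1.953
endloop
endfacet
facet normal 0.767 -0.193 -0.611
outer loop
vertex 4.662 1.539 1.482
vertex 4.178 0.739 1.127
vertex 4.223 1.707 0.878
endloop
endfacet
facet normal -0.196 0.898 0.393
outer loop
vertex 4.662 1.539 1.482
vertex 4.223 1.707 0.878
vertex 3.142 1.001 1.953
endloop
endfacet
facet normal 0.768 -0.193 -0.611
outer loop
vertex 4.223 1.707 0.878
vertex 4.178 0.739 1.127
vertex 3.758 1.308 0.42
endloop
endfacet
facet normal -0.601 0.795 -0.082
outer loop
vertex 4.223 1.707 0.878
vertex 3.758 1.308 0.42
vertex 3.142 1.001 1.953
endloop
endfacet
facet normal 0.768 -0.193 -0.611
outer loop
vertex 3.758 1.308 0.42
vertex 4.178 0.739 1.127
vertex 3.539 0.576 0.376
endloop
endfacet
facet normal -0.907 0.290 -0.306
outer loop
vertex 3.758 1.308 0.42
vertex 3.539 0.576 0.376
vertex 3.142 1.001 1.953
endloop
endfacet
facet normal 0.768 -0.194 -0.611
outer loop
vertex 3.539 0.576 0.376
vertex 4.178 0.739 1.127
vertex 3.694 -0.06 0.773
endloop
endfacet
facet normal -0.935 -0.321 -0.149
outer loop
vertex 3.539 0.576 0.376
vertex 3.694 -0.06 0.773
vertex 3.142 1.001 1.953
endloop
endfacet
facet normal 0.767 -0.194 -0.611
outer loop
vertex 3.694 -0.06 0.773
vertex 4.178 0.739 1.127
vertex 4.133 -0.228 1.377
endloop
endfacet
facet normal -0.670 -0.680 0.298
outer loop
vertex 3.694 -0.06 0.773
vertex 4.133 -0.228 1.377
vertex 3.142 1.001 1.953
endloop
endfacet
facet normal 0.768 -0.194 -0.611
outer loop
vertex 4.133 -0.228 1.377
vertex 4.178 0.739 1.127
vertex 4.598 0.171 1.835
endloop
endfacet
facet normal -0.266 -0.577 0.772
outer loop
vertex 4.133 -0.228 1.377
vertex 4.598 0.171 1.835
vertex 3.142 1.001 1.953
endloop
endfacet
facet normal -0.543 0.371 -0.753
outer loop
vertex 0.522 -0.831 0.65
vertex -0.306 -1.146 1.092
vertex 0.044 -0.241 1.286
endloop
endfacet
facet normal 0.841 0.521 0.148
outer loop
vertex 0.522 -0.831 0.65
vertex 0.044 -0.241 1.286
vertex 0.846 -1.934 2.688
endloop
endfacet
facet normal -0.544 0.372 -0.753
outer loop
vertex 0.044 -0.241 1.286
vertex -0.306 -1.146 1.092
vertex -0.783 -0.556 1.728
endloop
endfacet
facet normal 0.136 0.669 0.731
outer loop
vertex 0.044 -0.241 1.286
vertex -0.783 -0.556 1.728
vertex 0.846 -1.934 2.688
endloop
endfacet
facet normal -0.544 0.372 -0.753
outer loop
vertex -0.783 -0.556 1.728
vertex -0.306 -1.146 1.092
vertex -1.134 -1.462 1.534
endloop
endfacet
facet normal -0.502 0.009 0.865
outer loop
vertex -0.783 -0.556 1.728
vertex -1.134 -1.462 1.534
vertex 0.846 -1.934 2.688
endloop
endfacet
facet normal -0.544 0.371 -0.753
outer loop
vertex -1.134 -1.462 1.534
vertex -0.306 -1.146 1.092
vertex -0.657 -2.052 0.899
endloop
endfacet
facet normal -0.433 -0.799 0.417
outer loop
vertex -1.134 -1.462 1.534
vertex -0.657 -2.052 0.899
vertex 0.846 -1.934 2.688
endloop
endfacet
facet normal -0.544 0.371 -0.753
outer loop
vertex -0.657 -2.052 0.899
vertex -0.306 -1.146 1.092
vertex 0.171 -1.737 0.456
endloop
endfacet
facet normal 0.272 -0.948 -0.166
outer loop
vertex -0.657 -2.052 0.899
vertex 0.171 -1.737 0.456
vertex 0.846 -1.934 2.688
endloop
endfacet
facet normal -0.543 0.372 -0.753
outer loop
vertex 0.171 -1.737 0.456
vertex -0.306 -1.146 1.092
vertex 0.522 -0.831 0.65
endloop
endfacet
facet normal 0.909 -0.288 -0.300
outer loop
vertex 0.171 -1.737 0.456
vertex 0.522 -0.831 0.65
vertex 0.846 -1.934 2.688
endloop
endfacet

endsolid


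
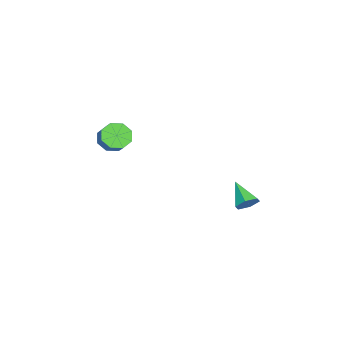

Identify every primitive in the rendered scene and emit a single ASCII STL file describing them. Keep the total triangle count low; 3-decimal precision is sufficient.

solid 
facet normal -0.539 -0.530 -0.654
outer loop
vertex 0.198 -3.343 2.776
vertex -0.533 -3.308 3.35
vertex -0.214 -2.776 2.656
endloop
endfacet
facet normal 0.611 0.288 -0.737
outer loop
vertex 0.198 -3.343 2.776
vertex -0.214 -2.776 2.656
vertex 0.743 -2.808 3.437
endloop
endfacet
facet normal 0.611 0.288 -0.737
outer loop
vertex 0.743 -2.808 3.437
vertex -0.214 -2.776 2.656
vertex 0.331 -2.241 3.317
endloop
endfacet
facet normal 0.539 0.530 0.654
outer loop
vertex 0.743 -2.808 3.437
vertex 0.331 -2.241 3.317
vertex 0.013 -2.772 4.01
endloop
endfacet
facet normal -0.540 -0.530 -0.654
outer loop
vertex -0.214 -2.776 2.656
vertex -0.533 -3.308 3.35
vertex -0.813 -2.52 2.943
endloop
endfacet
facet normal 0.022 0.768 -0.640
outer loop
vertex -0.214 -2.776 2.656
vertex -0.813 -2.52 2.943
vertex 0.331 -2.241 3.317
endloop
endfacet
facet normal 0.022 0.768 -0.640
outer loop
vertex 0.331 -2.241 3.317
vertex -0.813 -2.52 2.943
vertex -0.268 -1.985 3.604
endloop
endfacet
facet normal 0.540 0.530 0.654
outer loop
vertex 0.331 -2.241 3.317
vertex -0.268 -1.985 3.604
vertex 0.013 -2.772 4.01
endloop
endfacet
facet normal -0.540 -0.530 -0.654
outer loop
vertex -0.813 -2.52 2.943
vertex -0.533 -3.308 3.35
vertex -1.248 -2.725 3.468
endloop
endfacet
facet normal -0.579 0.798 -0.168
outer loop
vertex -0.813 -2.52 2.943
vertex -1.248 -2.725 3.468
vertex -0.268 -1.985 3.604
endloop
endfacet
facet normal -0.579 0.798 -0.168
outer loop
vertex -0.268 -1.985 3.604
vertex -1.248 -2.725 3.468
vertex -0.703 -2.19 4.129
endloop
endfacet
facet normal 0.540 0.530 0.654
outer loop
vertex -0.268 -1.985 3.604
vertex -0.703 -2.19 4.129
vertex 0.013 -2.772 4.01
endloop
endfacet
facet normal -0.540 -0.530 -0.654
outer loop
vertex -1.248 -2.725 3.468
vertex -0.533 -3.308 3.35
vertex -1.263 -3.272 3.923
endloop
endfacet
facet normal -0.842 0.359 0.404
outer loop
vertex -1.248 -2.725 3.468
vertex -1.263 -3.272 3.923
vertex -0.703 -2.19 4.129
endloop
endfacet
facet normal -0.842 0.359 0.404
outer loop
vertex -0.703 -2.19 4.129
vertex -1.263 -3.272 3.923
vertex -0.718 -2.737 4.584
endloop
endfacet
facet normal 0.539 0.530 0.655
outer loop
vertex -0.703 -2.19 4.129
vertex -0.718 -2.737 4.584
vertex 0.013 -2.772 4.01
endloop
endfacet
facet normal -0.539 -0.530 -0.654
outer loop
vertex -1.263 -3.272 3.923
vertex -0.533 -3.308 3.35
vertex -0.851 -3.839 4.043
endloop
endfacet
facet normal -0.611 -0.288 0.737
outer loop
vertex -1.263 -3.272 3.923
vertex -0.851 -3.839 4.043
vertex -0.718 -2.737 4.584
endloop
endfacet
facet normal -0.611 -0.288 0.737
outer loop
vertex -0.718 -2.737 4.584
vertex -0.851 -3.839 4.043
vertex -0.306 -3.304 4.704
endloop
endfacet
facet normal 0.539 0.530 0.654
outer loop
vertex -0.718 -2.737 4.584
vertex -0.306 -3.304 4.704
vertex 0.013 -2.772 4.01
endloop
endfacet
facet normal -0.540 -0.530 -0.654
outer loop
vertex -0.851 -3.839 4.043
vertex -0.533 -3.308 3.35
vertex -0.252 -4.095 3.756
endloop
endfacet
facet normal -0.022 -0.768 0.640
outer loop
vertex -0.851 -3.839 4.043
vertex -0.252 -4.095 3.756
vertex -0.306 -3.304 4.704
endloop
endfacet
facet normal -0.022 -0.768 0.640
outer loop
vertex -0.306 -3.304 4.704
vertex -0.252 -4.095 3.756
vertex 0.293 -3.56 4.417
endloop
endfacet
facet normal 0.540 0.530 0.654
outer loop
vertex -0.306 -3.304 4.704
vertex 0.293 -3.56 4.417
vertex 0.013 -2.772 4.01
endloop
endfacet
facet normal -0.540 -0.530 -0.654
outer loop
vertex -0.252 -4.095 3.756
vertex -0.533 -3.308 3.35
vertex 0.183 -3.89 3.231
endloop
endfacet
facet normal 0.579 -0.798 0.168
outer loop
vertex -0.252 -4.095 3.756
vertex 0.183 -3.89 3.231
vertex 0.293 -3.56 4.417
endloop
endfacet
facet normal 0.579 -0.798 0.168
outer loop
vertex 0.293 -3.56 4.417
vertex 0.183 -3.89 3.231
vertex 0.728 -3.355 3.892
endloop
endfacet
facet normal 0.540 0.530 0.654
outer loop
vertex 0.293 -3.56 4.417
vertex 0.728 -3.355 3.892
vertex 0.013 -2.772 4.01
endloop
endfacet
facet normal -0.539 -0.530 -0.655
outer loop
vertex 0.183 -3.89 3.231
vertex -0.533 -3.308 3.35
vertex 0.198 -3.343 2.776
endloop
endfacet
facet normal 0.842 -0.359 -0.404
outer loop
vertex 0.183 -3.89 3.231
vertex 0.198 -3.343 2.776
vertex 0.728 -3.355 3.892
endloop
endfacet
facet normal 0.842 -0.359 -0.404
outer loop
vertex 0.728 -3.355 3.892
vertex 0.198 -3.343 2.776
vertex 0.743 -2.808 3.437
endloop
endfacet
facet normal 0.540 0.530 0.654
outer loop
vertex 0.728 -3.355 3.892
vertex 0.743 -2.808 3.437
vertex 0.013 -2.772 4.01
endloop
endfacet
facet normal 0.521 0.642 -0.562
outer loop
vertex -0.505 4.081 -0.256
vertex -1.097 4.559 -0.259
vertex -0.57 4.609 0.287
endloop
endfacet
facet normal 0.610 -0.530 0.589
outer loop
vertex -0.505 4.081 -0.256
vertex -0.57 4.609 0.287
vertex -2.003 3.441 0.719
endloop
endfacet
facet normal 0.521 0.642 -0.562
outer loop
vertex -0.57 4.609 0.287
vertex -1.097 4.559 -0.259
vertex -1.162 5.087 0.284
endloop
endfacet
facet normal 0.143 0.184 0.972
outer loop
vertex -0.57 4.609 0.287
vertex -1.162 5.087 0.284
vertex -2.003 3.441 0.719
endloop
endfacet
facet normal 0.521 0.642 -0.562
outer loop
vertex -1.162 5.087 0.284
vertex -1.097 4.559 -0.259
vertex -1.688 5.036 -0.262
endloop
endfacet
facet normal -0.651 0.487 0.582
outer loop
vertex -1.162 5.087 0.284
vertex -1.688 5.036 -0.262
vertex -2.003 3.441 0.719
endloop
endfacet
facet normal 0.521 0.642 -0.562
outer loop
vertex -1.688 5.036 -0.262
vertex -1.097 4.559 -0.259
vertex -1.623 4.508 -0.805
endloop
endfacet
facet normal -0.979 0.076 -0.191
outer loop
vertex -1.688 5.036 -0.262
vertex -1.623 4.508 -0.805
vertex -2.003 3.441 0.719
endloop
endfacet
facet normal 0.521 0.643 -0.562
outer loop
vertex -1.623 4.508 -0.805
vertex -1.097 4.559 -0.259
vertex -1.031 4.031 -0.802
endloop
endfacet
facet normal -0.512 -0.639 -0.575
outer loop
vertex -1.623 4.508 -0.805
vertex -1.031 4.031 -0.802
vertex -2.003 3.441 0.719
endloop
endfacet
facet normal 0.522 0.642 -0.561
outer loop
vertex -1.031 4.031 -0.802
vertex -1.097 4.559 -0.259
vertex -0.505 4.081 -0.256
endloop
endfacet
facet normal 0.282 -0.941 -0.185
outer loop
vertex -1.031 4.031 -0.802
vertex -0.505 4.081 -0.256
vertex -2.003 3.441 0.719
endloop
endfacet

endsolid


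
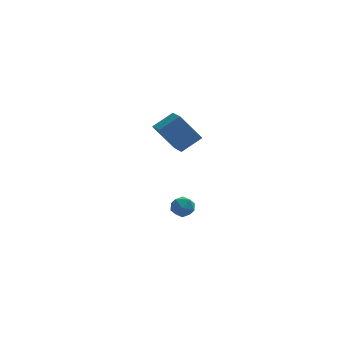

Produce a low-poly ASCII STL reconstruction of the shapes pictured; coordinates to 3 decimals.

solid 
facet normal -0.937 0.029 0.347
outer loop
vertex 1.309 -0.32 -3.913
vertex 1.606 -0.02 -3.137
vertex 1.387 0.549 -3.776
endloop
endfacet
facet normal -0.923 0.139 -0.359
outer loop
vertex 1.309 -0.32 -3.913
vertex 1.387 0.549 -3.776
vertex 1.635 0.2 -4.549
endloop
endfacet
facet normal -0.614 -0.427 -0.664
outer loop
vertex 1.309 -0.32 -3.913
vertex 1.635 0.2 -4.549
vertex 2.006 -0.585 -4.387
endloop
endfacet
facet normal -0.437 -0.887 -0.147
outer loop
vertex 1.309 -0.32 -3.913
vertex 2.006 -0.585 -4.387
vertex 1.988 -0.721 -3.515
endloop
endfacet
facet normal -0.637 -0.605 0.478
outer loop
vertex 1.309 -0.32 -3.913
vertex 1.988 -0.721 -3.515
vertex 1.606 -0.02 -3.137
endloop
endfacet
facet normal -0.512 0.709 -0.485
outer loop
vertex 1.635 0.2 -4.549
vertex 1.387 0.549 -3.776
vertex 2.132 0.821 -4.165
endloop
endfacet
facet normal -0.536 0.531 0.657
outer loop
vertex 1.387 0.549 -3.776
vertex 1.606 -0.02 -3.137
vertex 2.114 0.685 -3.293
endloop
endfacet
facet normal -0.051 -0.495 0.867
outer loop
vertex 1.606 -0.02 -3.137
vertex 1.988 -0.721 -3.515
vertex 2.485 -0.1 -3.131
endloop
endfacet
facet normal 0.273 -0.951 -0.143
outer loop
vertex 1.988 -0.721 -3.515
vertex 2.006 -0.585 -4.387
vertex 2.733 -0.449 -3.904
endloop
endfacet
facet normal -0.012 -0.208 -0.978
outer loop
vertex 2.006 -0.585 -4.387
vertex 1.635 0.2 -4.549
vertex 2.514 0.12 -4.543
endloop
endfacet
facet normal 0.437 0.887 0.147
outer loop
vertex 2.811 0.42 -3.767
vertex 2.132 0.821 -4.165
vertex 2.114 0.685 -3.293
endloop
endfacet
facet normal 0.614 0.427 0.664
outer loop
vertex 2.811 0.42 -3.767
vertex 2.114 0.685 -3.293
vertex 2.485 -0.1 -3.131
endloop
endfacet
facet normal 0.923 -0.139 0.359
outer loop
vertex 2.811 0.42 -3.767
vertex 2.485 -0.1 -3.131
vertex 2.733 -0.449 -3.904
endloop
endfacet
facet normal 0.937 -0.029 -0.347
outer loop
vertex 2.811 0.42 -3.767
vertex 2.733 -0.449 -3.904
vertex 2.514 0.12 -4.543
endloop
endfacet
facet normal 0.637 0.605 -0.478
outer loop
vertex 2.811 0.42 -3.767
vertex 2.514 0.12 -4.543
vertex 2.132 0.821 -4.165
endloop
endfacet
facet normal -0.273 0.951 0.143
outer loop
vertex 2.114 0.685 -3.293
vertex 2.132 0.821 -4.165
vertex 1.387 0.549 -3.776
endloop
endfacet
facet normal 0.012 0.208 0.978
outer loop
vertex 2.485 -0.1 -3.131
vertex 2.114 0.685 -3.293
vertex 1.606 -0.02 -3.137
endloop
endfacet
facet normal 0.512 -0.709 0.485
outer loop
vertex 2.733 -0.449 -3.904
vertex 2.485 -0.1 -3.131
vertex 1.988 -0.721 -3.515
endloop
endfacet
facet normal 0.536 -0.531 -0.657
outer loop
vertex 2.514 0.12 -4.543
vertex 2.733 -0.449 -3.904
vertex 2.006 -0.585 -4.387
endloop
endfacet
facet normal 0.051 0.495 -0.867
outer loop
vertex 2.132 0.821 -4.165
vertex 2.514 0.12 -4.543
vertex 1.635 0.2 -4.549
endloop
endfacet
facet normal -0.599 0.098 0.795
outer loop
vertex 1.725 -3.073 5.368
vertex 1.39 -1.479 4.919
vertex 0.499 -3.574 4.505
endloop
endfacet
facet normal 0.198 -0.943 0.266
outer loop
vertex 1.77 -3.781 2.821
vertex 1.725 -3.073 5.368
vertex 0.499 -3.574 4.505
endloop
endfacet
facet normal -0.600 0.098 0.794
outer loop
vertex 0.499 -3.574 4.505
vertex 1.39 -1.479 4.919
vertex 0.165 -1.979 4.056
endloop
endfacet
facet normal -0.776 -0.316 -0.546
outer loop
vertex 0.165 -1.979 4.056
vertex 1.77 -3.781 2.821
vertex 0.499 -3.574 4.505
endloop
endfacet
facet normal 0.775 0.317 0.546
outer loop
vertex 1.725 -3.073 5.368
vertex 2.661 -1.686 3.235
vertex 1.39 -1.479 4.919
endloop
endfacet
facet normal 0.198 -0.944 0.266
outer loop
vertex 2.995 -3.281 3.684
vertex 1.725 -3.073 5.368
vertex 1.77 -3.781 2.821
endloop
endfacet
facet normal 0.776 0.316 0.546
outer loop
vertex 2.995 -3.281 3.684
vertex 2.661 -1.686 3.235
vertex 1.725 -3.073 5.368
endloop
endfacet
facet normal -0.198 0.944 -0.265
outer loop
vertex 1.39 -1.479 4.919
vertex 2.661 -1.686 3.235
vertex 0.165 -1.979 4.056
endloop
endfacet
facet normal -0.776 -0.317 -0.546
outer loop
vertex 1.435 -2.187 2.372
vertex 1.77 -3.781 2.821
vertex 0.165 -1.979 4.056
endloop
endfacet
facet normal -0.198 0.943 -0.266
outer loop
vertex 0.165 -1.979 4.056
vertex 2.661 -1.686 3.235
vertex 1.435 -2.187 2.372
endloop
endfacet
facet normal 0.600 -0.098 -0.794
outer loop
vertex 1.435 -2.187 2.372
vertex 2.995 -3.281 3.684
vertex 1.77 -3.781 2.821
endloop
endfacet
facet normal 0.599 -0.098 -0.794
outer loop
vertex 2.661 -1.686 3.235
vertex 2.995 -3.281 3.684
vertex 1.435 -2.187 2.372
endloop
endfacet

endsolid


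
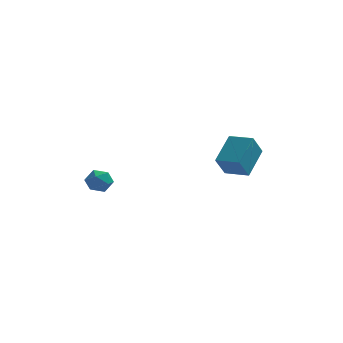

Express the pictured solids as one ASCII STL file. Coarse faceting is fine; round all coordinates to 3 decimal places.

solid 
facet normal -0.122 0.974 -0.191
outer loop
vertex -3.348 -2.773 1.035
vertex -3.958 -2.758 1.501
vertex -3.258 -2.615 1.781
endloop
endfacet
facet normal 0.564 0.791 -0.236
outer loop
vertex -3.348 -2.773 1.035
vertex -3.258 -2.615 1.781
vertex -2.76 -3.077 1.423
endloop
endfacet
facet normal 0.625 0.278 -0.730
outer loop
vertex -3.348 -2.773 1.035
vertex -2.76 -3.077 1.423
vertex -3.153 -3.506 0.923
endloop
endfacet
facet normal -0.026 0.144 -0.989
outer loop
vertex -3.348 -2.773 1.035
vertex -3.153 -3.506 0.923
vertex -3.893 -3.309 0.971
endloop
endfacet
facet normal -0.488 0.575 -0.657
outer loop
vertex -3.348 -2.773 1.035
vertex -3.893 -3.309 0.971
vertex -3.958 -2.758 1.501
endloop
endfacet
facet normal 0.761 0.516 0.393
outer loop
vertex -2.76 -3.077 1.423
vertex -3.258 -2.615 1.781
vertex -3.007 -3.251 2.129
endloop
endfacet
facet normal -0.352 0.812 0.465
outer loop
vertex -3.258 -2.615 1.781
vertex -3.958 -2.758 1.501
vertex -3.747 -3.054 2.177
endloop
endfacet
facet normal -0.943 0.167 -0.289
outer loop
vertex -3.958 -2.758 1.501
vertex -3.893 -3.309 0.971
vertex -4.14 -3.483 1.677
endloop
endfacet
facet normal -0.194 -0.529 -0.826
outer loop
vertex -3.893 -3.309 0.971
vertex -3.153 -3.506 0.923
vertex -3.642 -3.945 1.319
endloop
endfacet
facet normal 0.859 -0.314 -0.405
outer loop
vertex -3.153 -3.506 0.923
vertex -2.76 -3.077 1.423
vertex -2.942 -3.802 1.599
endloop
endfacet
facet normal 0.026 -0.144 0.989
outer loop
vertex -3.552 -3.787 2.065
vertex -3.007 -3.251 2.129
vertex -3.747 -3.054 2.177
endloop
endfacet
facet normal -0.625 -0.278 0.730
outer loop
vertex -3.552 -3.787 2.065
vertex -3.747 -3.054 2.177
vertex -4.14 -3.483 1.677
endloop
endfacet
facet normal -0.564 -0.791 0.236
outer loop
vertex -3.552 -3.787 2.065
vertex -4.14 -3.483 1.677
vertex -3.642 -3.945 1.319
endloop
endfacet
facet normal 0.122 -0.974 0.191
outer loop
vertex -3.552 -3.787 2.065
vertex -3.642 -3.945 1.319
vertex -2.942 -3.802 1.599
endloop
endfacet
facet normal 0.488 -0.575 0.657
outer loop
vertex -3.552 -3.787 2.065
vertex -2.942 -3.802 1.599
vertex -3.007 -3.251 2.129
endloop
endfacet
facet normal 0.194 0.529 0.826
outer loop
vertex -3.747 -3.054 2.177
vertex -3.007 -3.251 2.129
vertex -3.258 -2.615 1.781
endloop
endfacet
facet normal -0.859 0.314 0.405
outer loop
vertex -4.14 -3.483 1.677
vertex -3.747 -3.054 2.177
vertex -3.958 -2.758 1.501
endloop
endfacet
facet normal -0.761 -0.516 -0.393
outer loop
vertex -3.642 -3.945 1.319
vertex -4.14 -3.483 1.677
vertex -3.893 -3.309 0.971
endloop
endfacet
facet normal 0.352 -0.812 -0.465
outer loop
vertex -2.942 -3.802 1.599
vertex -3.642 -3.945 1.319
vertex -3.153 -3.506 0.923
endloop
endfacet
facet normal 0.943 -0.167 0.289
outer loop
vertex -3.007 -3.251 2.129
vertex -2.942 -3.802 1.599
vertex -2.76 -3.077 1.423
endloop
endfacet
facet normal -0.898 0.428 -0.098
outer loop
vertex 2.519 2.414 2.474
vertex 2.97 3.09 1.298
vertex 1.913 0.889 1.365
endloop
endfacet
facet normal -0.315 -0.473 0.823
outer loop
vertex 3.17 0.29 1.502
vertex 2.519 2.414 2.474
vertex 1.913 0.889 1.365
endloop
endfacet
facet normal -0.898 0.428 -0.098
outer loop
vertex 1.913 0.889 1.365
vertex 2.97 3.09 1.298
vertex 2.364 1.566 0.189
endloop
endfacet
facet normal -0.306 -0.770 -0.560
outer loop
vertex 2.364 1.566 0.189
vertex 3.17 0.29 1.502
vertex 1.913 0.889 1.365
endloop
endfacet
facet normal 0.306 0.770 0.560
outer loop
vertex 2.519 2.414 2.474
vertex 4.227 2.491 1.435
vertex 2.97 3.09 1.298
endloop
endfacet
facet normal -0.315 -0.473 0.823
outer loop
vertex 3.776 1.814 2.611
vertex 2.519 2.414 2.474
vertex 3.17 0.29 1.502
endloop
endfacet
facet normal 0.306 0.770 0.560
outer loop
vertex 3.776 1.814 2.611
vertex 4.227 2.491 1.435
vertex 2.519 2.414 2.474
endloop
endfacet
facet normal 0.315 0.473 -0.823
outer loop
vertex 2.97 3.09 1.298
vertex 4.227 2.491 1.435
vertex 2.364 1.566 0.189
endloop
endfacet
facet normal -0.306 -0.770 -0.560
outer loop
vertex 3.621 0.966 0.326
vertex 3.17 0.29 1.502
vertex 2.364 1.566 0.189
endloop
endfacet
facet normal 0.315 0.473 -0.823
outer loop
vertex 2.364 1.566 0.189
vertex 4.227 2.491 1.435
vertex 3.621 0.966 0.326
endloop
endfacet
facet normal 0.898 -0.429 0.098
outer loop
vertex 3.621 0.966 0.326
vertex 3.776 1.814 2.611
vertex 3.17 0.29 1.502
endloop
endfacet
facet normal 0.898 -0.428 0.098
outer loop
vertex 4.227 2.491 1.435
vertex 3.776 1.814 2.611
vertex 3.621 0.966 0.326
endloop
endfacet

endsolid


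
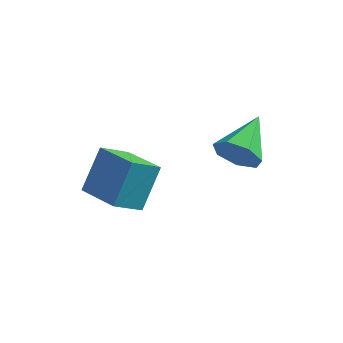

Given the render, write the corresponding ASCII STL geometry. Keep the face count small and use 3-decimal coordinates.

solid 
facet normal -0.159 -0.936 -0.314
outer loop
vertex 2.11 -1.706 0.127
vertex 1.566 -1.335 -0.704
vertex 2.605 -1.536 -0.63
endloop
endfacet
facet normal 0.822 0.100 0.560
outer loop
vertex 2.11 -1.706 0.127
vertex 2.605 -1.536 -0.63
vertex 1.914 0.715 -0.016
endloop
endfacet
facet normal -0.159 -0.936 -0.315
outer loop
vertex 2.605 -1.536 -0.63
vertex 1.566 -1.335 -0.704
vertex 2.318 -1.214 -1.442
endloop
endfacet
facet normal 0.922 0.336 -0.193
outer loop
vertex 2.605 -1.536 -0.63
vertex 2.318 -1.214 -1.442
vertex 1.914 0.715 -0.016
endloop
endfacet
facet normal -0.158 -0.936 -0.314
outer loop
vertex 2.318 -1.214 -1.442
vertex 1.566 -1.335 -0.704
vertex 1.465 -0.984 -1.699
endloop
endfacet
facet normal 0.375 0.601 -0.706
outer loop
vertex 2.318 -1.214 -1.442
vertex 1.465 -0.984 -1.699
vertex 1.914 0.715 -0.016
endloop
endfacet
facet normal -0.158 -0.936 -0.314
outer loop
vertex 1.465 -0.984 -1.699
vertex 1.566 -1.335 -0.704
vertex 0.689 -1.018 -1.207
endloop
endfacet
facet normal -0.406 0.695 -0.593
outer loop
vertex 1.465 -0.984 -1.699
vertex 0.689 -1.018 -1.207
vertex 1.914 0.715 -0.016
endloop
endfacet
facet normal -0.158 -0.936 -0.314
outer loop
vertex 0.689 -1.018 -1.207
vertex 1.566 -1.335 -0.704
vertex 0.574 -1.291 -0.336
endloop
endfacet
facet normal -0.834 0.548 0.061
outer loop
vertex 0.689 -1.018 -1.207
vertex 0.574 -1.291 -0.336
vertex 1.914 0.715 -0.016
endloop
endfacet
facet normal -0.158 -0.936 -0.314
outer loop
vertex 0.574 -1.291 -0.336
vertex 1.566 -1.335 -0.704
vertex 1.206 -1.597 0.258
endloop
endfacet
facet normal -0.587 0.270 0.763
outer loop
vertex 0.574 -1.291 -0.336
vertex 1.206 -1.597 0.258
vertex 1.914 0.715 -0.016
endloop
endfacet
facet normal -0.158 -0.936 -0.314
outer loop
vertex 1.206 -1.597 0.258
vertex 1.566 -1.335 -0.704
vertex 2.11 -1.706 0.127
endloop
endfacet
facet normal 0.151 0.070 0.986
outer loop
vertex 1.206 -1.597 0.258
vertex 2.11 -1.706 0.127
vertex 1.914 0.715 -0.016
endloop
endfacet
facet normal -0.814 0.534 -0.229
outer loop
vertex -3.886 -4.051 -1.862
vertex -3.513 -2.791 -0.249
vertex -3.035 -3.142 -2.769
endloop
endfacet
facet normal -0.179 -0.606 -0.775
outer loop
vertex -1.407 -4.209 -2.311
vertex -3.886 -4.051 -1.862
vertex -3.035 -3.142 -2.769
endloop
endfacet
facet normal -0.814 0.533 -0.229
outer loop
vertex -3.035 -3.142 -2.769
vertex -3.513 -2.791 -0.249
vertex -2.663 -1.882 -1.156
endloop
endfacet
facet normal 0.552 0.590 -0.589
outer loop
vertex -2.663 -1.882 -1.156
vertex -1.407 -4.209 -2.311
vertex -3.035 -3.142 -2.769
endloop
endfacet
facet normal -0.552 -0.590 0.589
outer loop
vertex -3.886 -4.051 -1.862
vertex -1.885 -3.858 0.209
vertex -3.513 -2.791 -0.249
endloop
endfacet
facet normal -0.179 -0.606 -0.775
outer loop
vertex -2.257 -5.118 -1.404
vertex -3.886 -4.051 -1.862
vertex -1.407 -4.209 -2.311
endloop
endfacet
facet normal -0.552 -0.590 0.589
outer loop
vertex -2.257 -5.118 -1.404
vertex -1.885 -3.858 0.209
vertex -3.886 -4.051 -1.862
endloop
endfacet
facet normal 0.179 0.606 0.775
outer loop
vertex -3.513 -2.791 -0.249
vertex -1.885 -3.858 0.209
vertex -2.663 -1.882 -1.156
endloop
endfacet
facet normal 0.552 0.590 -0.589
outer loop
vertex -1.034 -2.949 -0.698
vertex -1.407 -4.209 -2.311
vertex -2.663 -1.882 -1.156
endloop
endfacet
facet normal 0.179 0.606 0.775
outer loop
vertex -2.663 -1.882 -1.156
vertex -1.885 -3.858 0.209
vertex -1.034 -2.949 -0.698
endloop
endfacet
facet normal 0.814 -0.534 0.228
outer loop
vertex -1.034 -2.949 -0.698
vertex -2.257 -5.118 -1.404
vertex -1.407 -4.209 -2.311
endloop
endfacet
facet normal 0.814 -0.534 0.229
outer loop
vertex -1.885 -3.858 0.209
vertex -2.257 -5.118 -1.404
vertex -1.034 -2.949 -0.698
endloop
endfacet

endsolid


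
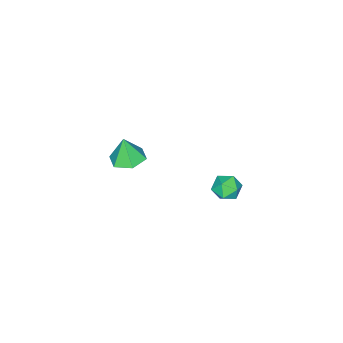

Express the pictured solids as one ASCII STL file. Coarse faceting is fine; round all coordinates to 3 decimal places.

solid 
facet normal -0.005 0.185 -0.983
outer loop
vertex 0.641 -2.121 0.313
vertex -0.173 -2.028 0.335
vertex 0.317 -1.382 0.454
endloop
endfacet
facet normal 0.795 0.242 0.556
outer loop
vertex 0.641 -2.121 0.313
vertex 0.317 -1.382 0.454
vertex -0.167 -2.252 1.525
endloop
endfacet
facet normal -0.005 0.185 -0.983
outer loop
vertex 0.317 -1.382 0.454
vertex -0.173 -2.028 0.335
vertex -0.498 -1.288 0.476
endloop
endfacet
facet normal 0.104 0.748 0.655
outer loop
vertex 0.317 -1.382 0.454
vertex -0.498 -1.288 0.476
vertex -0.167 -2.252 1.525
endloop
endfacet
facet normal -0.007 0.184 -0.983
outer loop
vertex -0.498 -1.288 0.476
vertex -0.173 -2.028 0.335
vertex -0.988 -1.935 0.358
endloop
endfacet
facet normal -0.688 0.413 0.596
outer loop
vertex -0.498 -1.288 0.476
vertex -0.988 -1.935 0.358
vertex -0.167 -2.252 1.525
endloop
endfacet
facet normal -0.007 0.184 -0.983
outer loop
vertex -0.988 -1.935 0.358
vertex -0.173 -2.028 0.335
vertex -0.663 -2.675 0.217
endloop
endfacet
facet normal -0.789 -0.430 0.438
outer loop
vertex -0.988 -1.935 0.358
vertex -0.663 -2.675 0.217
vertex -0.167 -2.252 1.525
endloop
endfacet
facet normal -0.007 0.184 -0.983
outer loop
vertex -0.663 -2.675 0.217
vertex -0.173 -2.028 0.335
vertex 0.151 -2.768 0.194
endloop
endfacet
facet normal -0.097 -0.936 0.339
outer loop
vertex -0.663 -2.675 0.217
vertex 0.151 -2.768 0.194
vertex -0.167 -2.252 1.525
endloop
endfacet
facet normal -0.005 0.185 -0.983
outer loop
vertex 0.151 -2.768 0.194
vertex -0.173 -2.028 0.335
vertex 0.641 -2.121 0.313
endloop
endfacet
facet normal 0.695 -0.599 0.398
outer loop
vertex 0.151 -2.768 0.194
vertex 0.641 -2.121 0.313
vertex -0.167 -2.252 1.525
endloop
endfacet
facet normal -0.919 0.145 0.368
outer loop
vertex -0.129 3.861 2.509
vertex -0.212 3.195 2.564
vertex 0.048 3.545 3.076
endloop
endfacet
facet normal -0.489 0.688 0.536
outer loop
vertex -0.129 3.861 2.509
vertex 0.048 3.545 3.076
vertex 0.444 4.025 2.821
endloop
endfacet
facet normal -0.238 0.969 -0.072
outer loop
vertex -0.129 3.861 2.509
vertex 0.444 4.025 2.821
vertex 0.43 3.972 2.15
endloop
endfacet
facet normal -0.514 0.597 -0.616
outer loop
vertex -0.129 3.861 2.509
vertex 0.43 3.972 2.15
vertex 0.024 3.458 1.991
endloop
endfacet
facet normal -0.935 0.088 -0.345
outer loop
vertex -0.129 3.861 2.509
vertex 0.024 3.458 1.991
vertex -0.212 3.195 2.564
endloop
endfacet
facet normal 0.063 0.427 0.902
outer loop
vertex 0.444 4.025 2.821
vertex 0.048 3.545 3.076
vertex 0.716 3.462 3.069
endloop
endfacet
facet normal -0.631 -0.452 0.630
outer loop
vertex 0.048 3.545 3.076
vertex -0.212 3.195 2.564
vertex 0.31 2.948 2.91
endloop
endfacet
facet normal -0.656 -0.546 -0.521
outer loop
vertex -0.212 3.195 2.564
vertex 0.024 3.458 1.991
vertex 0.296 2.895 2.239
endloop
endfacet
facet normal 0.024 0.278 -0.960
outer loop
vertex 0.024 3.458 1.991
vertex 0.43 3.972 2.15
vertex 0.692 3.375 1.984
endloop
endfacet
facet normal 0.469 0.880 -0.079
outer loop
vertex 0.43 3.972 2.15
vertex 0.444 4.025 2.821
vertex 0.952 3.725 2.496
endloop
endfacet
facet normal 0.514 -0.597 0.616
outer loop
vertex 0.869 3.059 2.551
vertex 0.716 3.462 3.069
vertex 0.31 2.948 2.91
endloop
endfacet
facet normal 0.238 -0.969 0.072
outer loop
vertex 0.869 3.059 2.551
vertex 0.31 2.948 2.91
vertex 0.296 2.895 2.239
endloop
endfacet
facet normal 0.489 -0.688 -0.536
outer loop
vertex 0.869 3.059 2.551
vertex 0.296 2.895 2.239
vertex 0.692 3.375 1.984
endloop
endfacet
facet normal 0.919 -0.145 -0.368
outer loop
vertex 0.869 3.059 2.551
vertex 0.692 3.375 1.984
vertex 0.952 3.725 2.496
endloop
endfacet
facet normal 0.935 -0.088 0.345
outer loop
vertex 0.869 3.059 2.551
vertex 0.952 3.725 2.496
vertex 0.716 3.462 3.069
endloop
endfacet
facet normal -0.024 -0.278 0.960
outer loop
vertex 0.31 2.948 2.91
vertex 0.716 3.462 3.069
vertex 0.048 3.545 3.076
endloop
endfacet
facet normal -0.469 -0.880 0.079
outer loop
vertex 0.296 2.895 2.239
vertex 0.31 2.948 2.91
vertex -0.212 3.195 2.564
endloop
endfacet
facet normal -0.063 -0.427 -0.902
outer loop
vertex 0.692 3.375 1.984
vertex 0.296 2.895 2.239
vertex 0.024 3.458 1.991
endloop
endfacet
facet normal 0.631 0.452 -0.630
outer loop
vertex 0.952 3.725 2.496
vertex 0.692 3.375 1.984
vertex 0.43 3.972 2.15
endloop
endfacet
facet normal 0.656 0.546 0.521
outer loop
vertex 0.716 3.462 3.069
vertex 0.952 3.725 2.496
vertex 0.444 4.025 2.821
endloop
endfacet

endsolid


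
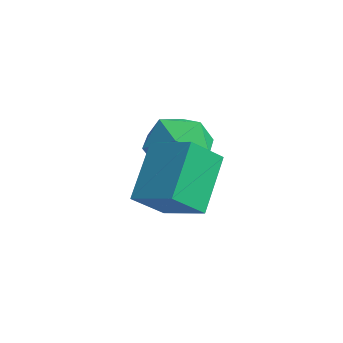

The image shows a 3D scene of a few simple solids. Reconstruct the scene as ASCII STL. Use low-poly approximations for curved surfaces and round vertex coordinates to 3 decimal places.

solid 
facet normal -0.179 0.175 0.968
outer loop
vertex -2.048 2.734 -1.404
vertex -1.548 1.856 -1.153
vertex -1.024 2.753 -1.218
endloop
endfacet
facet normal -0.124 0.787 0.605
outer loop
vertex -2.048 2.734 -1.404
vertex -1.024 2.753 -1.218
vertex -1.42 3.3 -2.011
endloop
endfacet
facet normal -0.618 0.781 0.090
outer loop
vertex -2.048 2.734 -1.404
vertex -1.42 3.3 -2.011
vertex -2.189 2.741 -2.435
endloop
endfacet
facet normal -0.977 0.167 0.135
outer loop
vertex -2.048 2.734 -1.404
vertex -2.189 2.741 -2.435
vertex -2.268 1.849 -1.905
endloop
endfacet
facet normal -0.706 -0.208 0.677
outer loop
vertex -2.048 2.734 -1.404
vertex -2.268 1.849 -1.905
vertex -1.548 1.856 -1.153
endloop
endfacet
facet normal 0.519 0.802 0.294
outer loop
vertex -1.42 3.3 -2.011
vertex -1.024 2.753 -1.218
vertex -0.532 2.771 -2.135
endloop
endfacet
facet normal 0.431 -0.188 0.883
outer loop
vertex -1.024 2.753 -1.218
vertex -1.548 1.856 -1.153
vertex -0.611 1.879 -1.605
endloop
endfacet
facet normal -0.423 -0.807 0.413
outer loop
vertex -1.548 1.856 -1.153
vertex -2.268 1.849 -1.905
vertex -1.38 1.32 -2.029
endloop
endfacet
facet normal -0.862 -0.201 -0.466
outer loop
vertex -2.268 1.849 -1.905
vertex -2.189 2.741 -2.435
vertex -1.776 1.867 -2.822
endloop
endfacet
facet normal -0.280 0.794 -0.540
outer loop
vertex -2.189 2.741 -2.435
vertex -1.42 3.3 -2.011
vertex -1.252 2.764 -2.887
endloop
endfacet
facet normal 0.977 -0.167 -0.135
outer loop
vertex -0.752 1.886 -2.636
vertex -0.532 2.771 -2.135
vertex -0.611 1.879 -1.605
endloop
endfacet
facet normal 0.618 -0.781 -0.090
outer loop
vertex -0.752 1.886 -2.636
vertex -0.611 1.879 -1.605
vertex -1.38 1.32 -2.029
endloop
endfacet
facet normal 0.124 -0.787 -0.605
outer loop
vertex -0.752 1.886 -2.636
vertex -1.38 1.32 -2.029
vertex -1.776 1.867 -2.822
endloop
endfacet
facet normal 0.179 -0.175 -0.968
outer loop
vertex -0.752 1.886 -2.636
vertex -1.776 1.867 -2.822
vertex -1.252 2.764 -2.887
endloop
endfacet
facet normal 0.706 0.208 -0.677
outer loop
vertex -0.752 1.886 -2.636
vertex -1.252 2.764 -2.887
vertex -0.532 2.771 -2.135
endloop
endfacet
facet normal 0.862 0.201 0.466
outer loop
vertex -0.611 1.879 -1.605
vertex -0.532 2.771 -2.135
vertex -1.024 2.753 -1.218
endloop
endfacet
facet normal 0.280 -0.794 0.540
outer loop
vertex -1.38 1.32 -2.029
vertex -0.611 1.879 -1.605
vertex -1.548 1.856 -1.153
endloop
endfacet
facet normal -0.519 -0.802 -0.294
outer loop
vertex -1.776 1.867 -2.822
vertex -1.38 1.32 -2.029
vertex -2.268 1.849 -1.905
endloop
endfacet
facet normal -0.431 0.188 -0.883
outer loop
vertex -1.252 2.764 -2.887
vertex -1.776 1.867 -2.822
vertex -2.189 2.741 -2.435
endloop
endfacet
facet normal 0.423 0.807 -0.413
outer loop
vertex -0.532 2.771 -2.135
vertex -1.252 2.764 -2.887
vertex -1.42 3.3 -2.011
endloop
endfacet
facet normal -0.879 -0.409 -0.244
outer loop
vertex 0.66 0.147 -2.87
vertex -0.143 1.008 -1.417
vertex 0.405 1.124 -3.59
endloop
endfacet
facet normal 0.430 -0.460 -0.777
outer loop
vertex 1.583 1.672 -3.263
vertex 0.66 0.147 -2.87
vertex 0.405 1.124 -3.59
endloop
endfacet
facet normal -0.879 -0.410 -0.244
outer loop
vertex 0.405 1.124 -3.59
vertex -0.143 1.008 -1.417
vertex -0.399 1.984 -2.137
endloop
endfacet
facet normal -0.206 0.788 -0.580
outer loop
vertex -0.399 1.984 -2.137
vertex 1.583 1.672 -3.263
vertex 0.405 1.124 -3.59
endloop
endfacet
facet normal 0.205 -0.788 0.580
outer loop
vertex 0.66 0.147 -2.87
vertex 1.035 1.556 -1.09
vertex -0.143 1.008 -1.417
endloop
endfacet
facet normal 0.430 -0.460 -0.777
outer loop
vertex 1.839 0.696 -2.543
vertex 0.66 0.147 -2.87
vertex 1.583 1.672 -3.263
endloop
endfacet
facet normal 0.206 -0.788 0.580
outer loop
vertex 1.839 0.696 -2.543
vertex 1.035 1.556 -1.09
vertex 0.66 0.147 -2.87
endloop
endfacet
facet normal -0.430 0.460 0.777
outer loop
vertex -0.143 1.008 -1.417
vertex 1.035 1.556 -1.09
vertex -0.399 1.984 -2.137
endloop
endfacet
facet normal -0.206 0.788 -0.581
outer loop
vertex 0.78 2.533 -1.81
vertex 1.583 1.672 -3.263
vertex -0.399 1.984 -2.137
endloop
endfacet
facet normal -0.430 0.460 0.777
outer loop
vertex -0.399 1.984 -2.137
vertex 1.035 1.556 -1.09
vertex 0.78 2.533 -1.81
endloop
endfacet
facet normal 0.879 0.410 0.243
outer loop
vertex 0.78 2.533 -1.81
vertex 1.839 0.696 -2.543
vertex 1.583 1.672 -3.263
endloop
endfacet
facet normal 0.879 0.409 0.244
outer loop
vertex 1.035 1.556 -1.09
vertex 1.839 0.696 -2.543
vertex 0.78 2.533 -1.81
endloop
endfacet

endsolid
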